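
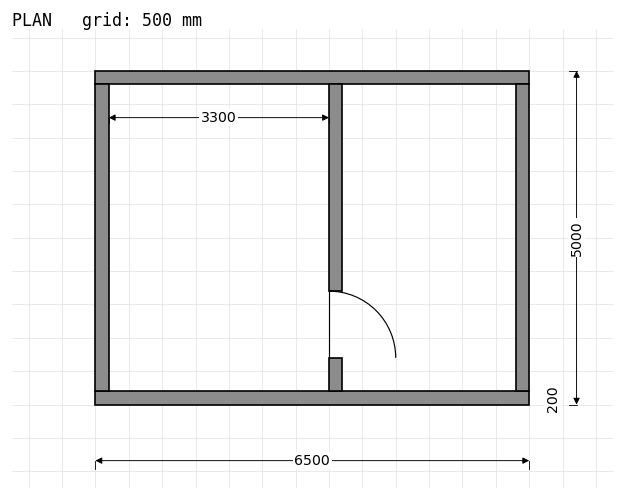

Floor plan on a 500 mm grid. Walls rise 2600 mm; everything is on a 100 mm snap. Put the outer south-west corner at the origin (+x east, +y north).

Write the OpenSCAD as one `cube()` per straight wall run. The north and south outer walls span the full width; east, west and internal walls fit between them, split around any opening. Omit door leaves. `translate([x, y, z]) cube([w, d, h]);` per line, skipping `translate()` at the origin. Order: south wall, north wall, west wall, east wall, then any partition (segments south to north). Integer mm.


cube([6500, 200, 2600]);
translate([0, 4800, 0]) cube([6500, 200, 2600]);
translate([0, 200, 0]) cube([200, 4600, 2600]);
translate([6300, 200, 0]) cube([200, 4600, 2600]);
translate([3500, 200, 0]) cube([200, 500, 2600]);
translate([3500, 1700, 0]) cube([200, 3100, 2600]);


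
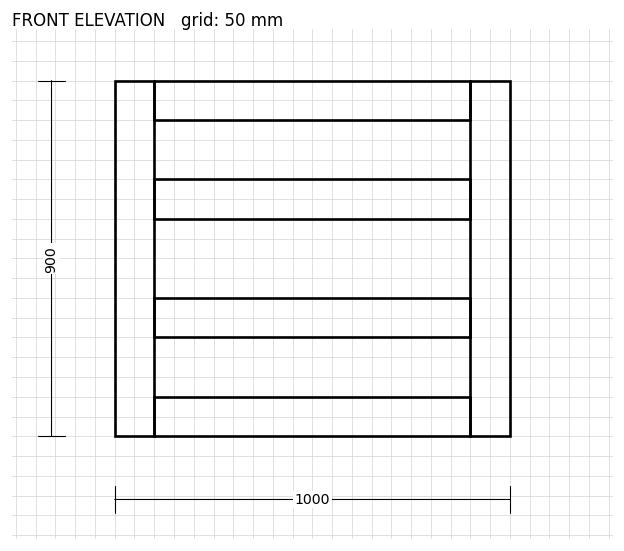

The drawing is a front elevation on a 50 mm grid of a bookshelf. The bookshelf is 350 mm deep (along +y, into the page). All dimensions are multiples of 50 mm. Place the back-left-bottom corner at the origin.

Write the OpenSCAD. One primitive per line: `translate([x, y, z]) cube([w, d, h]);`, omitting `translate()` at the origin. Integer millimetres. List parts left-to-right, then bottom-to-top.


cube([100, 350, 900]);
translate([100, 0, 0]) cube([800, 350, 100]);
translate([100, 0, 250]) cube([800, 350, 100]);
translate([100, 0, 550]) cube([800, 350, 100]);
translate([100, 0, 800]) cube([800, 350, 100]);
translate([900, 0, 0]) cube([100, 350, 900]);


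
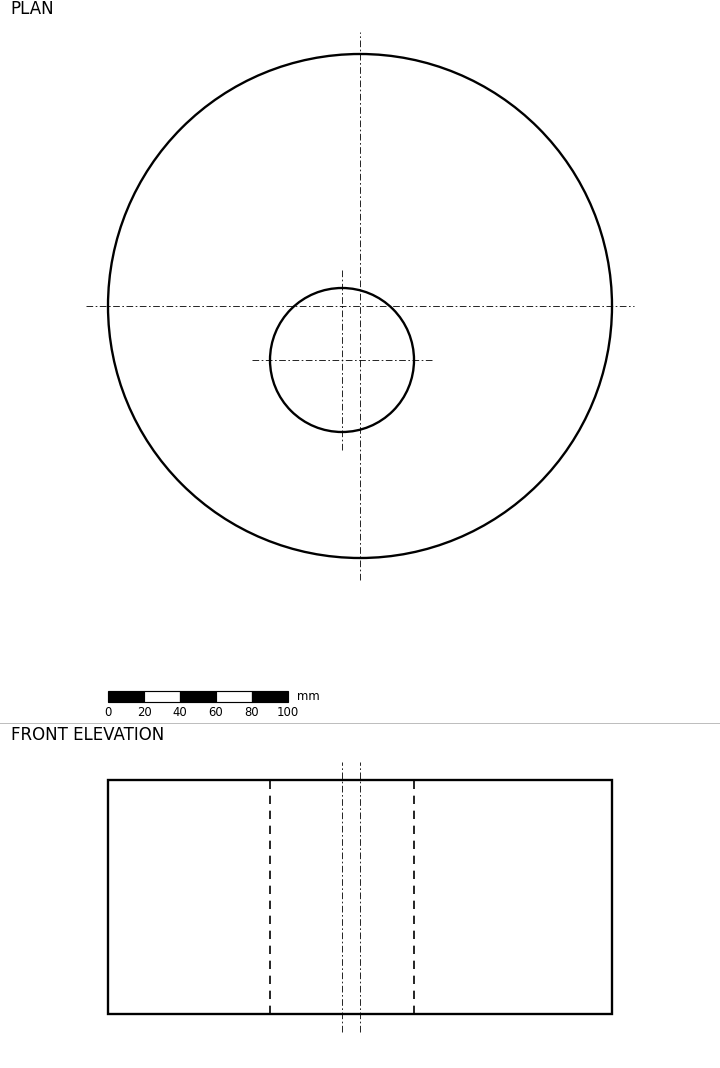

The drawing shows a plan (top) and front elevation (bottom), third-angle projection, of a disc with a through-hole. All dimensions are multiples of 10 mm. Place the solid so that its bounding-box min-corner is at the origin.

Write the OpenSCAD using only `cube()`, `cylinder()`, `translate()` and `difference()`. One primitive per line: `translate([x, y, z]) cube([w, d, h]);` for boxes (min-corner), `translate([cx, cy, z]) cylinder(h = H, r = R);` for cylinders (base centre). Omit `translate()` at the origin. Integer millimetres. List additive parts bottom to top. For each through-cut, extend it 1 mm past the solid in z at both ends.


difference() {
  translate([140, 140, 0]) cylinder(h = 130, r = 140);
  translate([130, 110, -1]) cylinder(h = 132, r = 40);
}


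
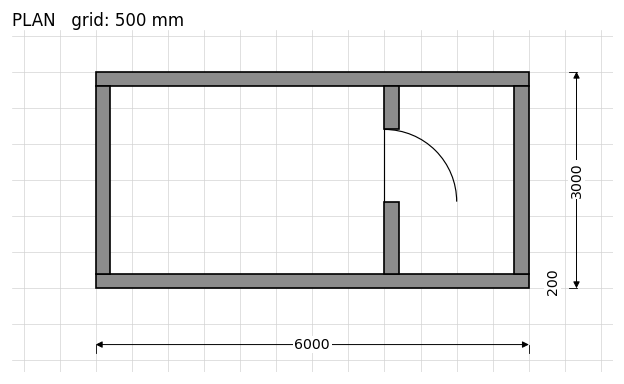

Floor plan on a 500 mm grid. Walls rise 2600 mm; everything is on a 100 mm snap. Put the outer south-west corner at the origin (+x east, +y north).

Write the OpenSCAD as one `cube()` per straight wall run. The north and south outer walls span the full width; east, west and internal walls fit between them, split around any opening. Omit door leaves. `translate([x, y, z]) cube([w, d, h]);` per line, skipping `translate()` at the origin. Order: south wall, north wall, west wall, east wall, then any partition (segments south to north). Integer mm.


cube([6000, 200, 2600]);
translate([0, 2800, 0]) cube([6000, 200, 2600]);
translate([0, 200, 0]) cube([200, 2600, 2600]);
translate([5800, 200, 0]) cube([200, 2600, 2600]);
translate([4000, 200, 0]) cube([200, 1000, 2600]);
translate([4000, 2200, 0]) cube([200, 600, 2600]);


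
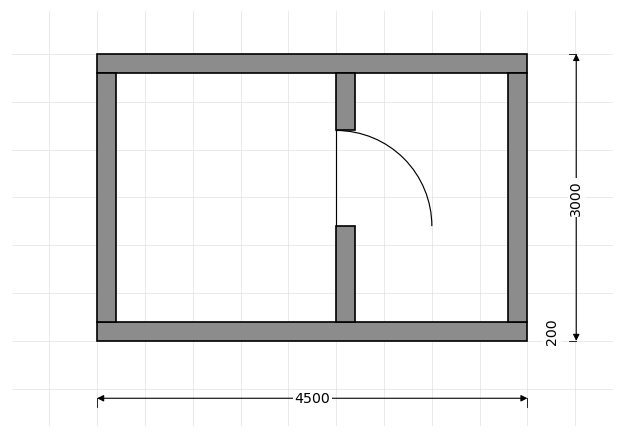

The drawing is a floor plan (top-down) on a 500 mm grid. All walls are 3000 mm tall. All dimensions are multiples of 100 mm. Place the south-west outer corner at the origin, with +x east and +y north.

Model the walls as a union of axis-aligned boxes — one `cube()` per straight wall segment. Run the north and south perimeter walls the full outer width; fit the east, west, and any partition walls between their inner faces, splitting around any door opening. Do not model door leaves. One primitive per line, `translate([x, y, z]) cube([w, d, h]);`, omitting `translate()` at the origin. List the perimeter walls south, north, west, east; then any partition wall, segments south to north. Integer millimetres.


cube([4500, 200, 3000]);
translate([0, 2800, 0]) cube([4500, 200, 3000]);
translate([0, 200, 0]) cube([200, 2600, 3000]);
translate([4300, 200, 0]) cube([200, 2600, 3000]);
translate([2500, 200, 0]) cube([200, 1000, 3000]);
translate([2500, 2200, 0]) cube([200, 600, 3000]);


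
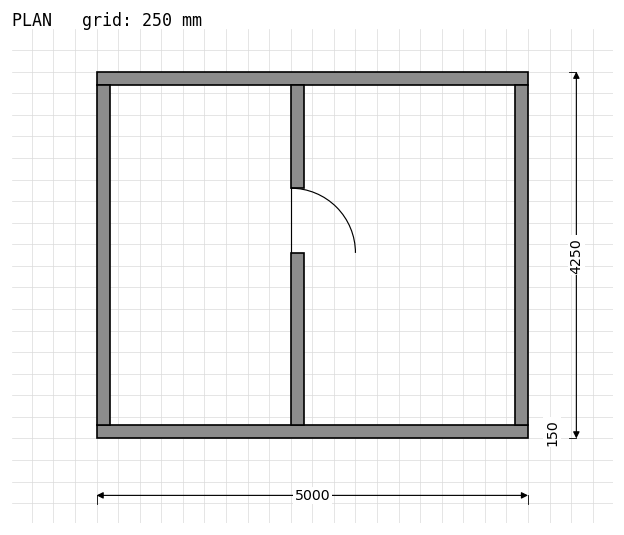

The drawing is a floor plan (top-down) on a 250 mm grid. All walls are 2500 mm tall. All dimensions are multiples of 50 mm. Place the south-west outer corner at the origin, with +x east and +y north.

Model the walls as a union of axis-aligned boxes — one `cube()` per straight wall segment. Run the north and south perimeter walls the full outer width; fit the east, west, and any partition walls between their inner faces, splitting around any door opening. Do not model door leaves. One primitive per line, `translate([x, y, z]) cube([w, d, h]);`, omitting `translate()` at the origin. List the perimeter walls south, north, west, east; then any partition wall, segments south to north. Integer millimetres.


cube([5000, 150, 2500]);
translate([0, 4100, 0]) cube([5000, 150, 2500]);
translate([0, 150, 0]) cube([150, 3950, 2500]);
translate([4850, 150, 0]) cube([150, 3950, 2500]);
translate([2250, 150, 0]) cube([150, 2000, 2500]);
translate([2250, 2900, 0]) cube([150, 1200, 2500]);


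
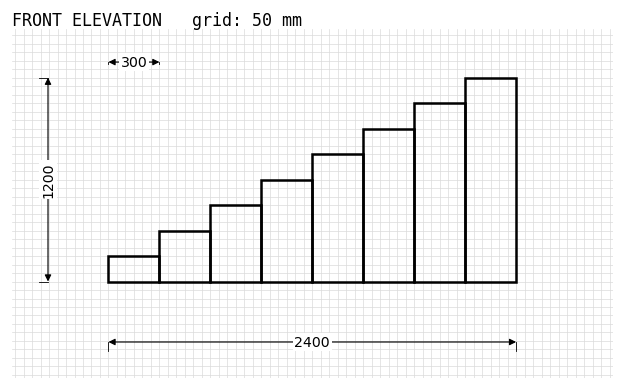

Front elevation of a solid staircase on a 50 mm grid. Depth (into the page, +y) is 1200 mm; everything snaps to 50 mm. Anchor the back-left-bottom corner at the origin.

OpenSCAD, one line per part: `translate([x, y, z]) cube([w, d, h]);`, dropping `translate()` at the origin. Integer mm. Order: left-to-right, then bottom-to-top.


cube([300, 1200, 150]);
translate([300, 0, 0]) cube([300, 1200, 300]);
translate([600, 0, 0]) cube([300, 1200, 450]);
translate([900, 0, 0]) cube([300, 1200, 600]);
translate([1200, 0, 0]) cube([300, 1200, 750]);
translate([1500, 0, 0]) cube([300, 1200, 900]);
translate([1800, 0, 0]) cube([300, 1200, 1050]);
translate([2100, 0, 0]) cube([300, 1200, 1200]);


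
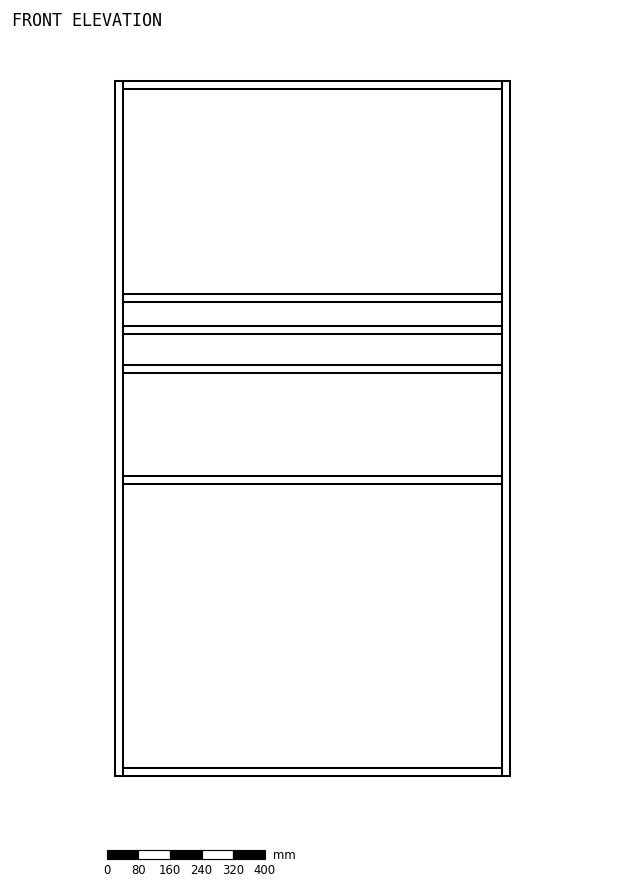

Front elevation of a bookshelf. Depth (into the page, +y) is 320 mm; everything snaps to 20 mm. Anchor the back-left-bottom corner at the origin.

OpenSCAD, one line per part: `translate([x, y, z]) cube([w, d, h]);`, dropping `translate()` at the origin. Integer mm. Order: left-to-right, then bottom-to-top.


cube([20, 320, 1760]);
translate([20, 0, 0]) cube([960, 320, 20]);
translate([20, 0, 740]) cube([960, 320, 20]);
translate([20, 0, 1020]) cube([960, 320, 20]);
translate([20, 0, 1120]) cube([960, 320, 20]);
translate([20, 0, 1200]) cube([960, 320, 20]);
translate([20, 0, 1740]) cube([960, 320, 20]);
translate([980, 0, 0]) cube([20, 320, 1760]);


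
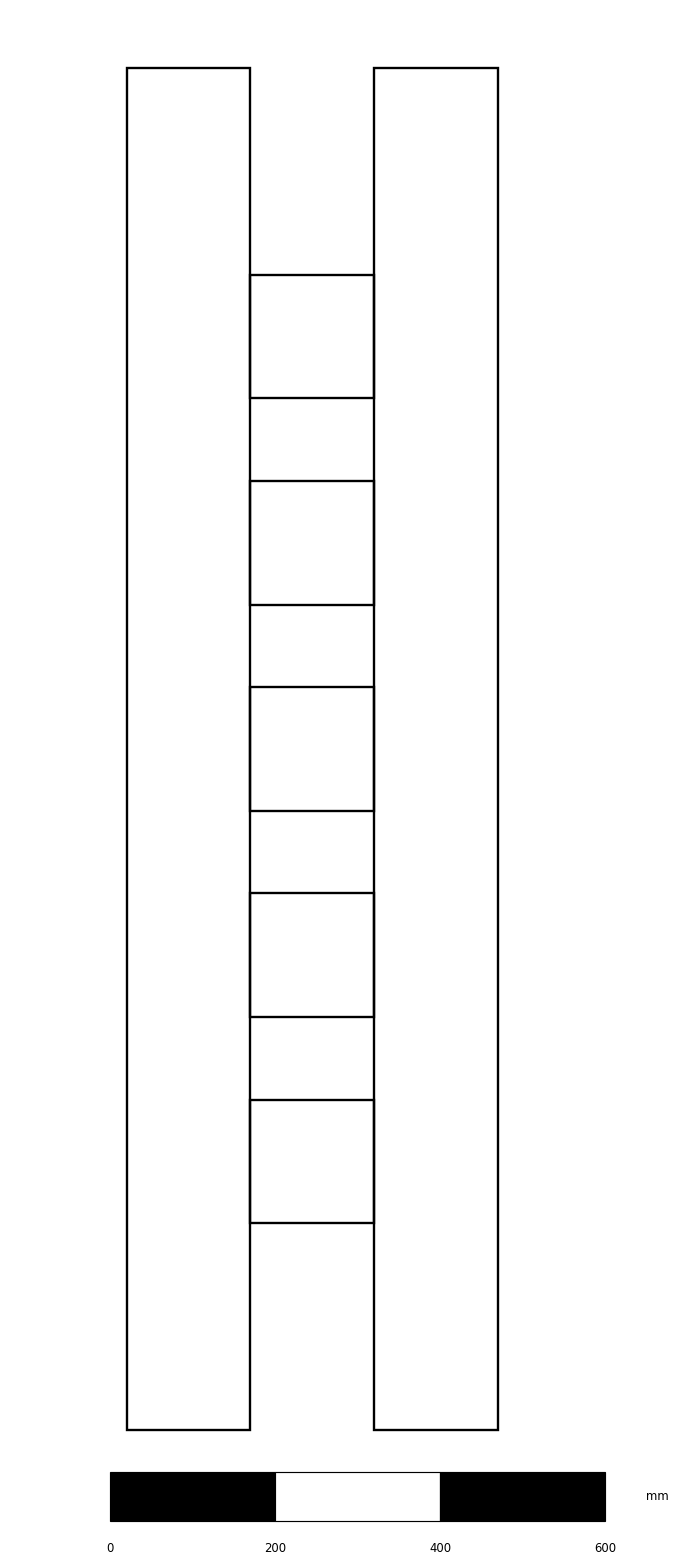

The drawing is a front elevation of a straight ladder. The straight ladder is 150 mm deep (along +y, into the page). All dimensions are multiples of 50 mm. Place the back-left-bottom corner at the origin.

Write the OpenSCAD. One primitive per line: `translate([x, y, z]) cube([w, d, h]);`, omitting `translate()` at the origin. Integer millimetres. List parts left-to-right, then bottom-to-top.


cube([150, 150, 1650]);
translate([150, 0, 250]) cube([150, 150, 150]);
translate([150, 0, 500]) cube([150, 150, 150]);
translate([150, 0, 750]) cube([150, 150, 150]);
translate([150, 0, 1000]) cube([150, 150, 150]);
translate([150, 0, 1250]) cube([150, 150, 150]);
translate([300, 0, 0]) cube([150, 150, 1650]);


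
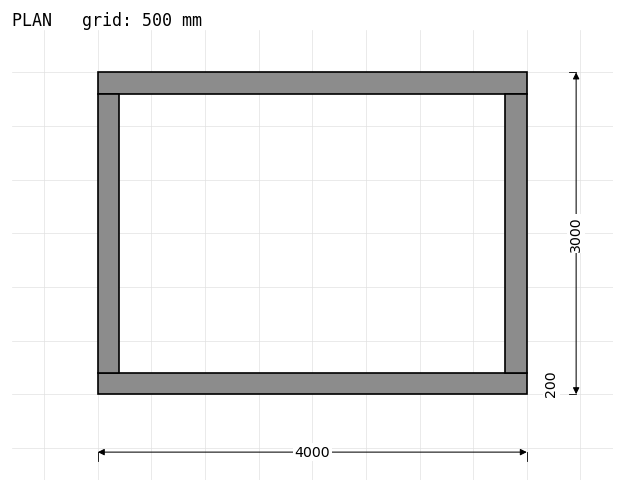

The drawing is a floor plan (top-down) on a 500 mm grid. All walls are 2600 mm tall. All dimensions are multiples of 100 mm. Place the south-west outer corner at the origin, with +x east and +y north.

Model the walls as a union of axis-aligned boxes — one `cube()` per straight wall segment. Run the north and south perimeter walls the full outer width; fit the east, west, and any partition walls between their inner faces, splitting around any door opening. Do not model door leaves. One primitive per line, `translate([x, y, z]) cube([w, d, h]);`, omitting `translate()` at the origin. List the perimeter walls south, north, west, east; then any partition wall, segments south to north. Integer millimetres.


cube([4000, 200, 2600]);
translate([0, 2800, 0]) cube([4000, 200, 2600]);
translate([0, 200, 0]) cube([200, 2600, 2600]);
translate([3800, 200, 0]) cube([200, 2600, 2600]);


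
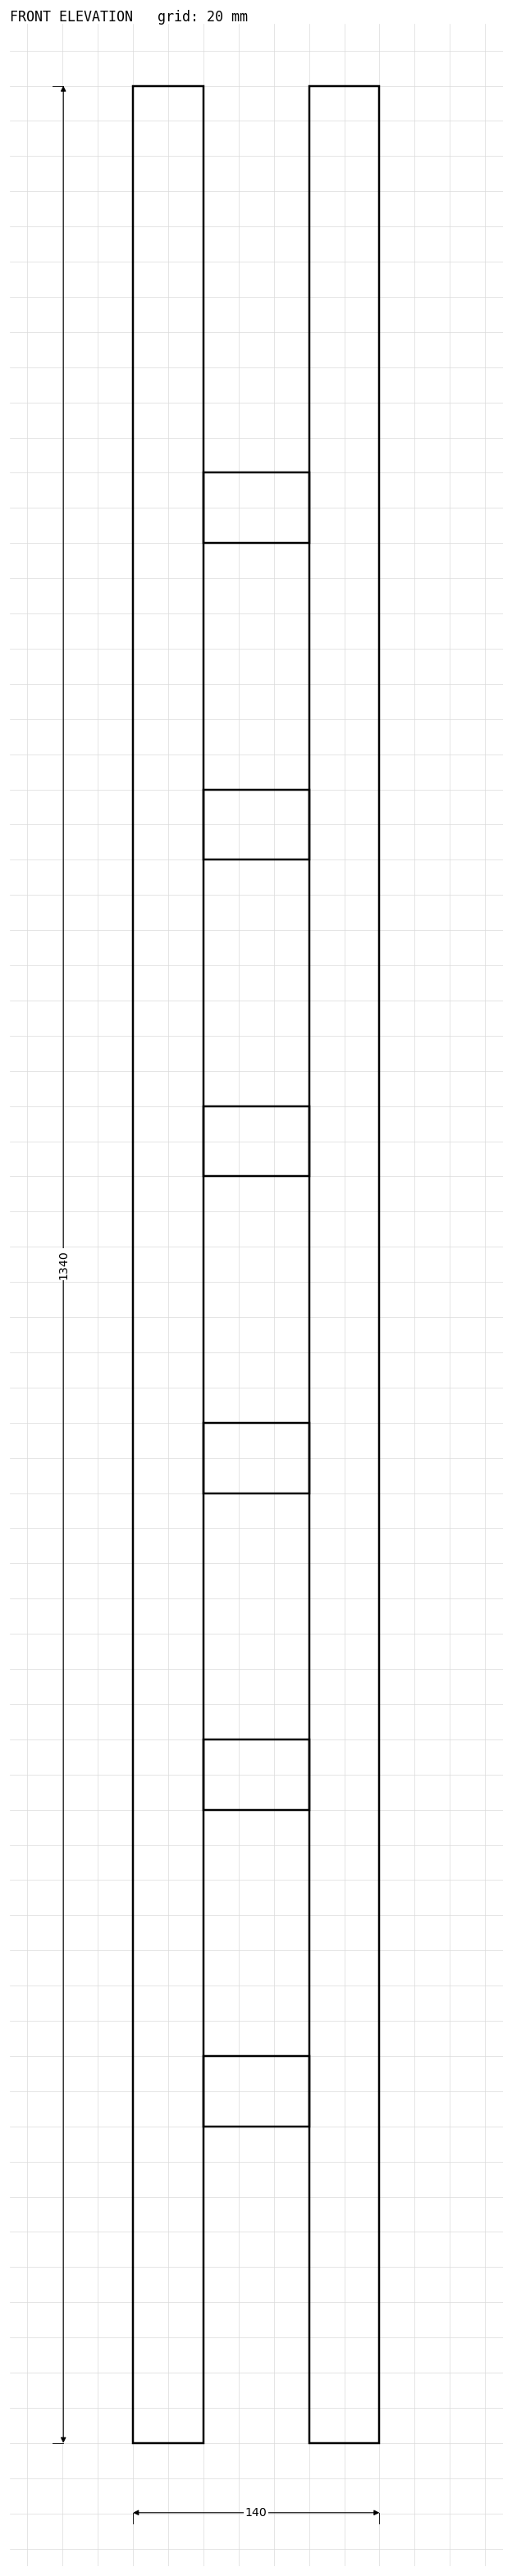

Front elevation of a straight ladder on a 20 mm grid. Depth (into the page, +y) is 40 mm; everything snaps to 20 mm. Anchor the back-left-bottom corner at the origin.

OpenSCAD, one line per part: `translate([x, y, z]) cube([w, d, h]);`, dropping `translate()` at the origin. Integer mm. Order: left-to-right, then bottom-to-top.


cube([40, 40, 1340]);
translate([40, 0, 180]) cube([60, 40, 40]);
translate([40, 0, 360]) cube([60, 40, 40]);
translate([40, 0, 540]) cube([60, 40, 40]);
translate([40, 0, 720]) cube([60, 40, 40]);
translate([40, 0, 900]) cube([60, 40, 40]);
translate([40, 0, 1080]) cube([60, 40, 40]);
translate([100, 0, 0]) cube([40, 40, 1340]);


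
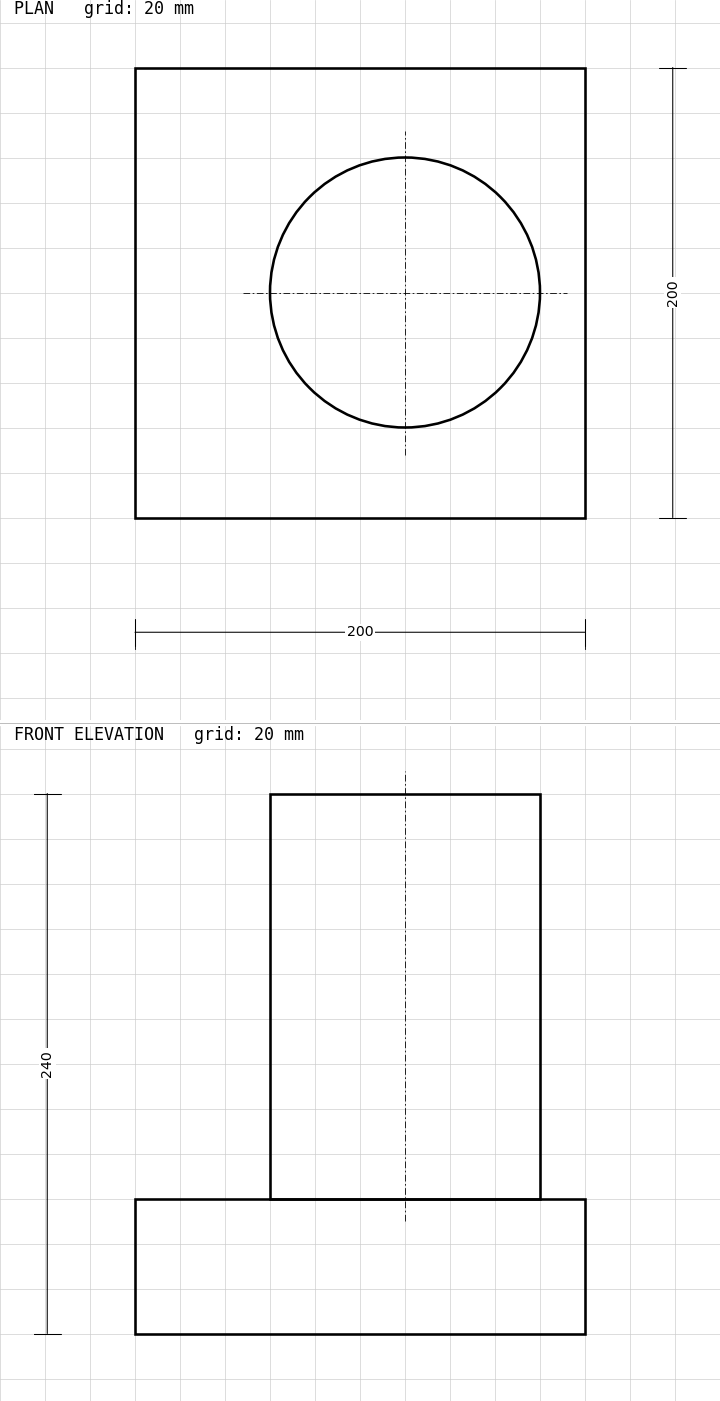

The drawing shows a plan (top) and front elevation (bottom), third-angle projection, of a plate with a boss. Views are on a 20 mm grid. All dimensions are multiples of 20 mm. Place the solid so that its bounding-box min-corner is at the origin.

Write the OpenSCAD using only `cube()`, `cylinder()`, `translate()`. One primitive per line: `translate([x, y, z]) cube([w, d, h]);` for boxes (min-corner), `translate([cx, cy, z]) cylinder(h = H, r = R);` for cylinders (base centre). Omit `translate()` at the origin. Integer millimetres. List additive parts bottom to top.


cube([200, 200, 60]);
translate([120, 100, 60]) cylinder(h = 180, r = 60);


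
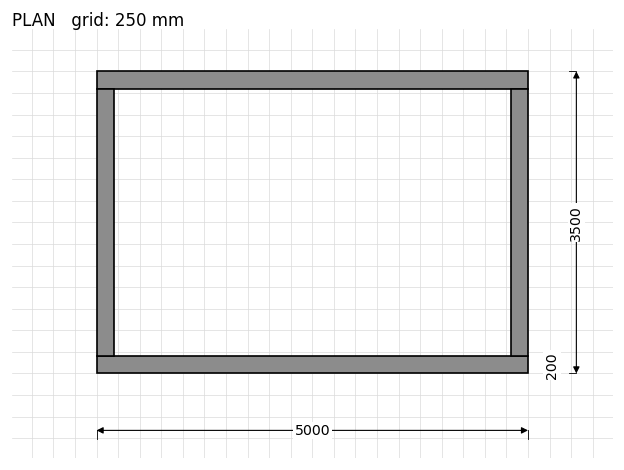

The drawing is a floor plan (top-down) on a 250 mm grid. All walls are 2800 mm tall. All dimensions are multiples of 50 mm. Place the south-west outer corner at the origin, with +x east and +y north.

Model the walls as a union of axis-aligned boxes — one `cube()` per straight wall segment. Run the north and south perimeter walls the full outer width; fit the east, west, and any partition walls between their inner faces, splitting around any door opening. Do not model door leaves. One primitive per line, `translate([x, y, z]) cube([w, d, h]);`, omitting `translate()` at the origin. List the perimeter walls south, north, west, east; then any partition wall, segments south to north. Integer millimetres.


cube([5000, 200, 2800]);
translate([0, 3300, 0]) cube([5000, 200, 2800]);
translate([0, 200, 0]) cube([200, 3100, 2800]);
translate([4800, 200, 0]) cube([200, 3100, 2800]);


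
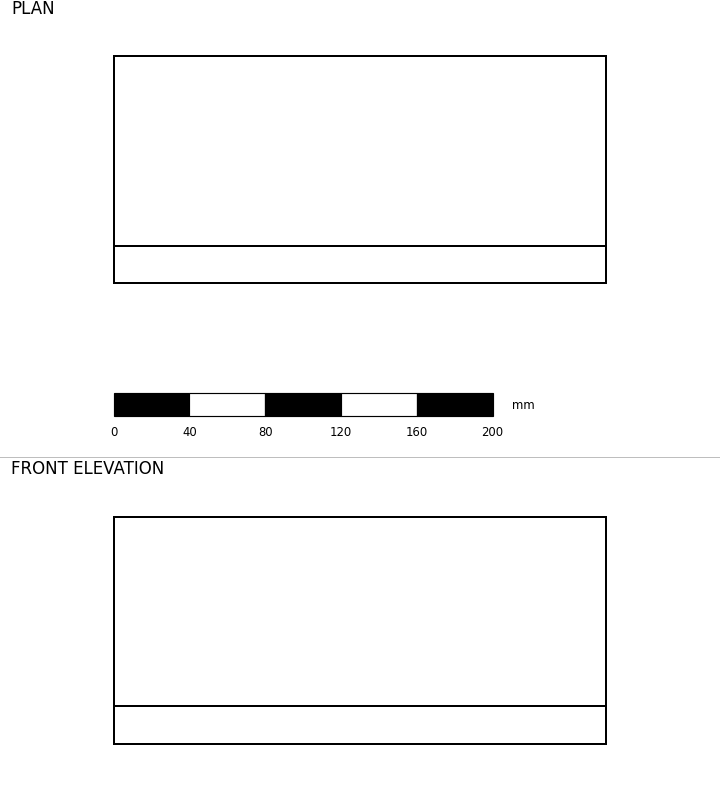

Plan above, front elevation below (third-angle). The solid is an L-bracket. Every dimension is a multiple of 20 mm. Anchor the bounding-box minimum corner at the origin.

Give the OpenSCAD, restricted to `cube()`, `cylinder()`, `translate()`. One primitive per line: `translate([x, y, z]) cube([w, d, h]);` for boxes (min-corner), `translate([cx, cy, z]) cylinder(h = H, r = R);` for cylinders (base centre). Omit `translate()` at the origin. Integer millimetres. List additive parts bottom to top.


cube([260, 120, 20]);
translate([0, 0, 20]) cube([260, 20, 100]);


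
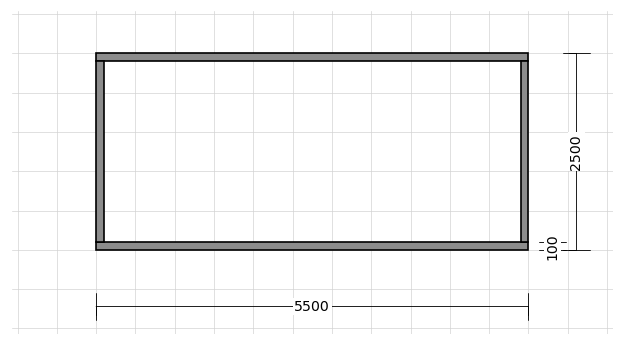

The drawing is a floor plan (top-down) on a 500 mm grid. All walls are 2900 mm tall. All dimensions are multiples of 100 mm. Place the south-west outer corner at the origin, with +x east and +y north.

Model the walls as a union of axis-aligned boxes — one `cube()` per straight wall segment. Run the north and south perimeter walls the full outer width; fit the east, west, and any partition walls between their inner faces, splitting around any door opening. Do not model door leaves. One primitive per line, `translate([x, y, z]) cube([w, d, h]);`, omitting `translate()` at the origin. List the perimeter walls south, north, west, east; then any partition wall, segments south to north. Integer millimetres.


cube([5500, 100, 2900]);
translate([0, 2400, 0]) cube([5500, 100, 2900]);
translate([0, 100, 0]) cube([100, 2300, 2900]);
translate([5400, 100, 0]) cube([100, 2300, 2900]);


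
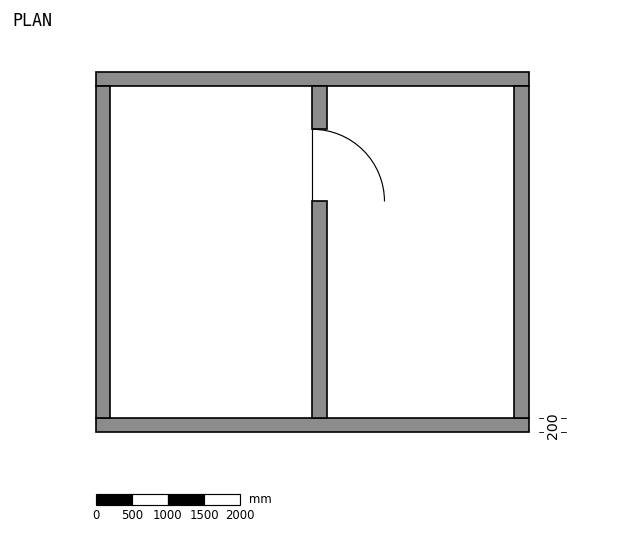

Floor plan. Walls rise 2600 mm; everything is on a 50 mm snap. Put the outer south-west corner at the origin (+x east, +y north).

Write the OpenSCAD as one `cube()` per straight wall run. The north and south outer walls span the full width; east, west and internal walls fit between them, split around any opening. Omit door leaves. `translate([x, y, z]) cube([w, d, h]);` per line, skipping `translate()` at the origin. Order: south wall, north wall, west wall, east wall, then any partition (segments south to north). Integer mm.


cube([6000, 200, 2600]);
translate([0, 4800, 0]) cube([6000, 200, 2600]);
translate([0, 200, 0]) cube([200, 4600, 2600]);
translate([5800, 200, 0]) cube([200, 4600, 2600]);
translate([3000, 200, 0]) cube([200, 3000, 2600]);
translate([3000, 4200, 0]) cube([200, 600, 2600]);


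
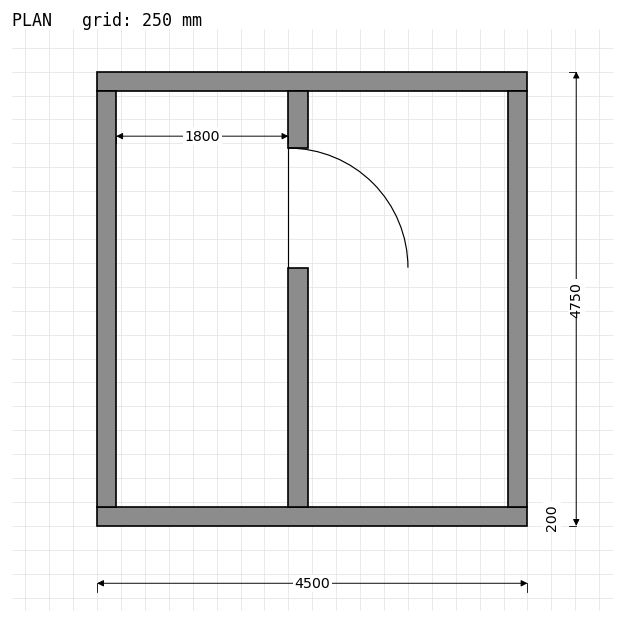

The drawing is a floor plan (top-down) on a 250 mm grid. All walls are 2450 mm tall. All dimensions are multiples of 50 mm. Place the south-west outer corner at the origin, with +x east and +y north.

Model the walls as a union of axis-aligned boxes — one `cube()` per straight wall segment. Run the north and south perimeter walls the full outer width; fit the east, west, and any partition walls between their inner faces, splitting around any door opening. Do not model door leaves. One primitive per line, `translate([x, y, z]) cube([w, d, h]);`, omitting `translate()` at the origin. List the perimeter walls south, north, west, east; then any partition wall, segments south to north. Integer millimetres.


cube([4500, 200, 2450]);
translate([0, 4550, 0]) cube([4500, 200, 2450]);
translate([0, 200, 0]) cube([200, 4350, 2450]);
translate([4300, 200, 0]) cube([200, 4350, 2450]);
translate([2000, 200, 0]) cube([200, 2500, 2450]);
translate([2000, 3950, 0]) cube([200, 600, 2450]);


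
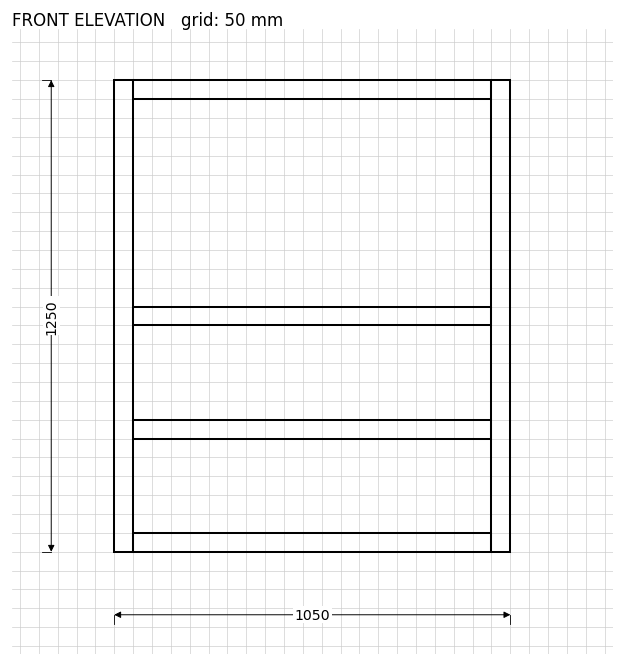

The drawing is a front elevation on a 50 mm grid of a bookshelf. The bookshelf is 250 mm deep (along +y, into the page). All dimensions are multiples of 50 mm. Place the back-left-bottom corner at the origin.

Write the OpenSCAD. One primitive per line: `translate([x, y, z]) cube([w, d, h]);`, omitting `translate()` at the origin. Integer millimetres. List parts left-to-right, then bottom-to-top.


cube([50, 250, 1250]);
translate([50, 0, 0]) cube([950, 250, 50]);
translate([50, 0, 300]) cube([950, 250, 50]);
translate([50, 0, 600]) cube([950, 250, 50]);
translate([50, 0, 1200]) cube([950, 250, 50]);
translate([1000, 0, 0]) cube([50, 250, 1250]);


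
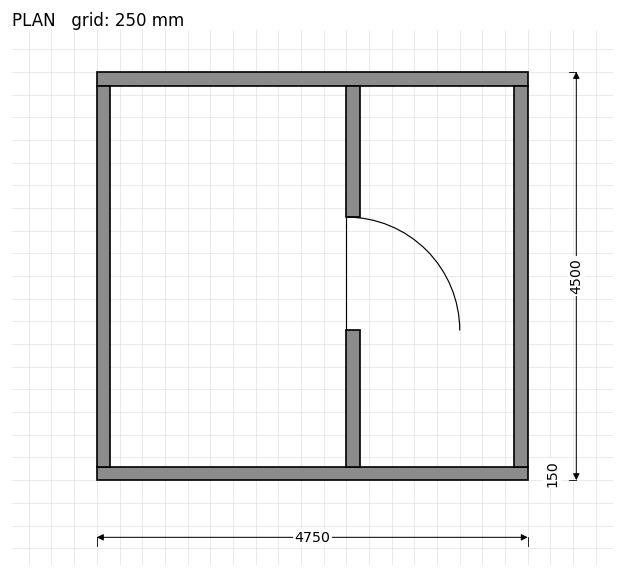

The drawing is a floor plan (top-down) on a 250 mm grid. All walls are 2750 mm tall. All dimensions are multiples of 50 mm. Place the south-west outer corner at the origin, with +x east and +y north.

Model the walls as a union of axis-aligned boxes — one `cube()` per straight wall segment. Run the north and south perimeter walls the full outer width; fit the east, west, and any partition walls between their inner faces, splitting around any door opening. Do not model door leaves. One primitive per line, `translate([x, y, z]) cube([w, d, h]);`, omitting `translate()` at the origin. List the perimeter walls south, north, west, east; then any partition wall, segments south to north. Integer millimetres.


cube([4750, 150, 2750]);
translate([0, 4350, 0]) cube([4750, 150, 2750]);
translate([0, 150, 0]) cube([150, 4200, 2750]);
translate([4600, 150, 0]) cube([150, 4200, 2750]);
translate([2750, 150, 0]) cube([150, 1500, 2750]);
translate([2750, 2900, 0]) cube([150, 1450, 2750]);


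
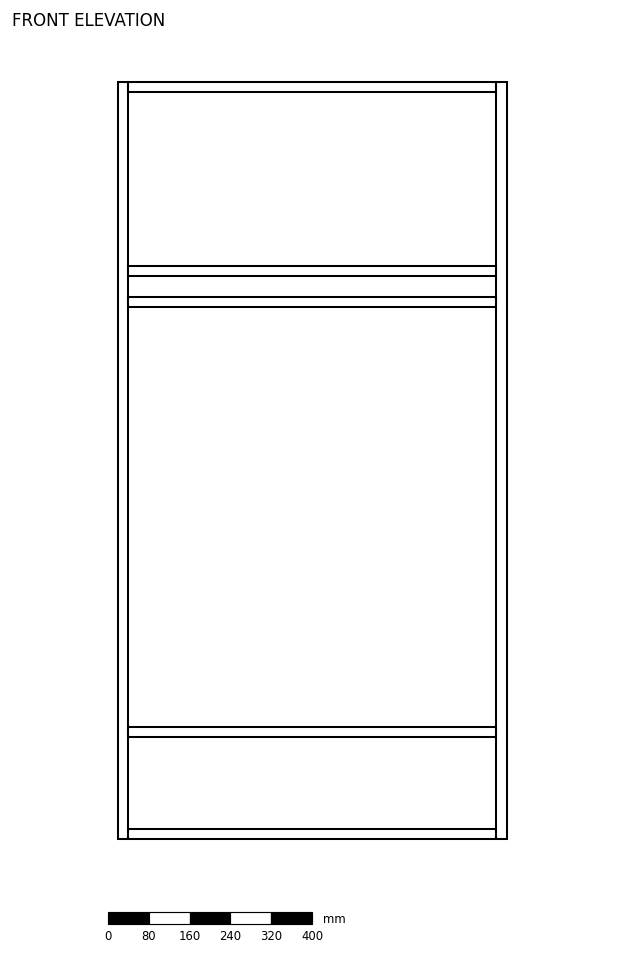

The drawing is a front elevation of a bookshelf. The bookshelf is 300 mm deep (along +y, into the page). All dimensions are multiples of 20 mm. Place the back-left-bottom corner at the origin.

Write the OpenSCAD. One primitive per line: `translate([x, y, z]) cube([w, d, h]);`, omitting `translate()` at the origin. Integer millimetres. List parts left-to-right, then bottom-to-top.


cube([20, 300, 1480]);
translate([20, 0, 0]) cube([720, 300, 20]);
translate([20, 0, 200]) cube([720, 300, 20]);
translate([20, 0, 1040]) cube([720, 300, 20]);
translate([20, 0, 1100]) cube([720, 300, 20]);
translate([20, 0, 1460]) cube([720, 300, 20]);
translate([740, 0, 0]) cube([20, 300, 1480]);


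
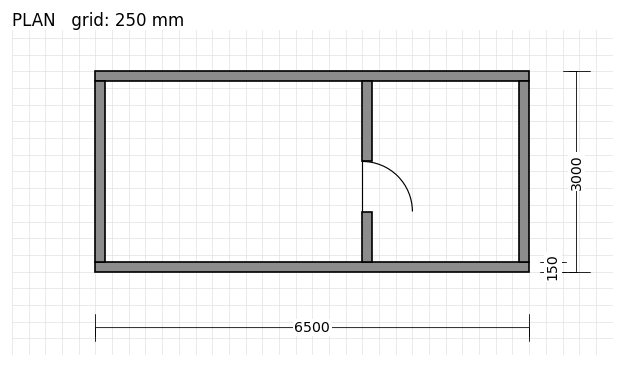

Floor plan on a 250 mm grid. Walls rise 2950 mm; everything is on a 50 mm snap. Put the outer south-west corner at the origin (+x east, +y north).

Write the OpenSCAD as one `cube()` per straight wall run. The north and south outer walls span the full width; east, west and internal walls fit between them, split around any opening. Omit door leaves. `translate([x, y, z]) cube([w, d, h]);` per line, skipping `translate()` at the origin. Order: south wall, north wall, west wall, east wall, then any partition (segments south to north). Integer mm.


cube([6500, 150, 2950]);
translate([0, 2850, 0]) cube([6500, 150, 2950]);
translate([0, 150, 0]) cube([150, 2700, 2950]);
translate([6350, 150, 0]) cube([150, 2700, 2950]);
translate([4000, 150, 0]) cube([150, 750, 2950]);
translate([4000, 1650, 0]) cube([150, 1200, 2950]);


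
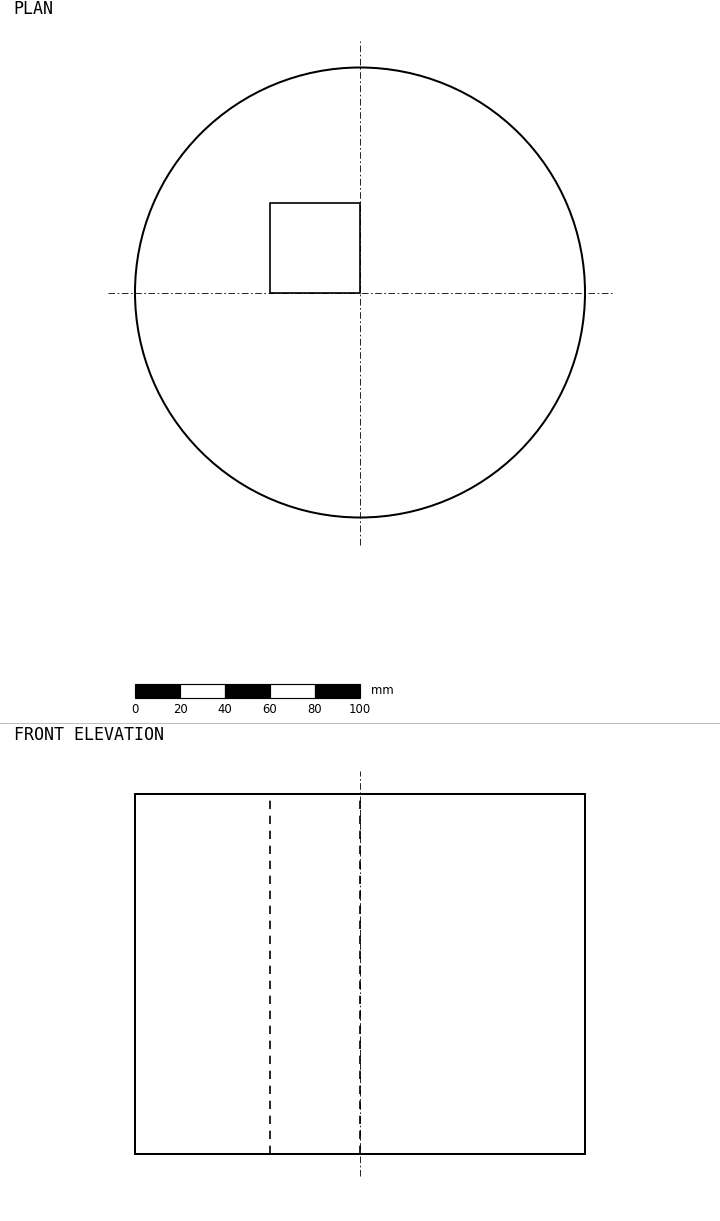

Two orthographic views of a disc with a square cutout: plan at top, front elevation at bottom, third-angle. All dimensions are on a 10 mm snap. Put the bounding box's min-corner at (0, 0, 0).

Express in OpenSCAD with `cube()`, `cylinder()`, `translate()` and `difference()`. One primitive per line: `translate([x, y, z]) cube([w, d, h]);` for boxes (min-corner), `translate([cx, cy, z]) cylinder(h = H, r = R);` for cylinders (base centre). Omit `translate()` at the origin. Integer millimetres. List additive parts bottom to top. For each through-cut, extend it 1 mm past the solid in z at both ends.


difference() {
  translate([100, 100, 0]) cylinder(h = 160, r = 100);
  translate([60, 100, -1]) cube([40, 40, 162]);
}


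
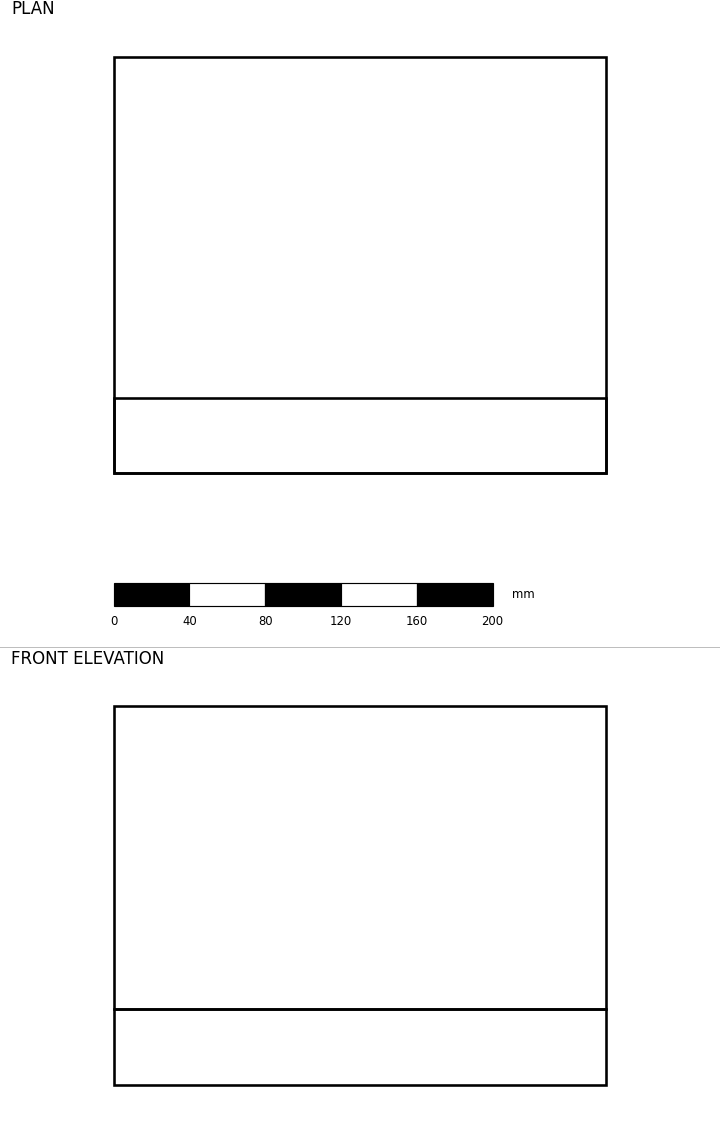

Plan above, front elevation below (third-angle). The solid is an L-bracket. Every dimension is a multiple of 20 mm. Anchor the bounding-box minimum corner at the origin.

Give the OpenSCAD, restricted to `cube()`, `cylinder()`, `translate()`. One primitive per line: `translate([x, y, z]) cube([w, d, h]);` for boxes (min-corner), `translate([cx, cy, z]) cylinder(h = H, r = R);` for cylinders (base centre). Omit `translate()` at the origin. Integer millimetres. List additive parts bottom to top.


cube([260, 220, 40]);
translate([0, 0, 40]) cube([260, 40, 160]);


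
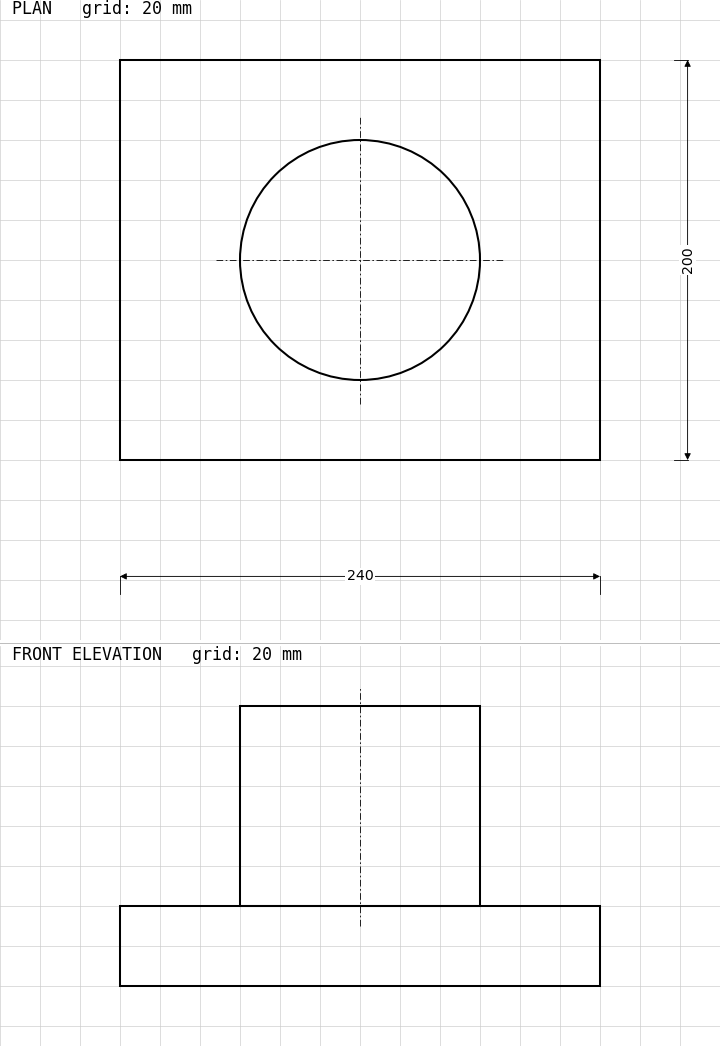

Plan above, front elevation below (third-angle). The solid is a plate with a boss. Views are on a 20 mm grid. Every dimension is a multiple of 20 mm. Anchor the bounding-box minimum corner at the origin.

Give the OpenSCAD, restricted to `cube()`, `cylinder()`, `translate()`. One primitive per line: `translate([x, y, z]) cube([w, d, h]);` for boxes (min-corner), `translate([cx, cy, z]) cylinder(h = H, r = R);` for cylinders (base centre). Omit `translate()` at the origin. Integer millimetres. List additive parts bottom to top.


cube([240, 200, 40]);
translate([120, 100, 40]) cylinder(h = 100, r = 60);


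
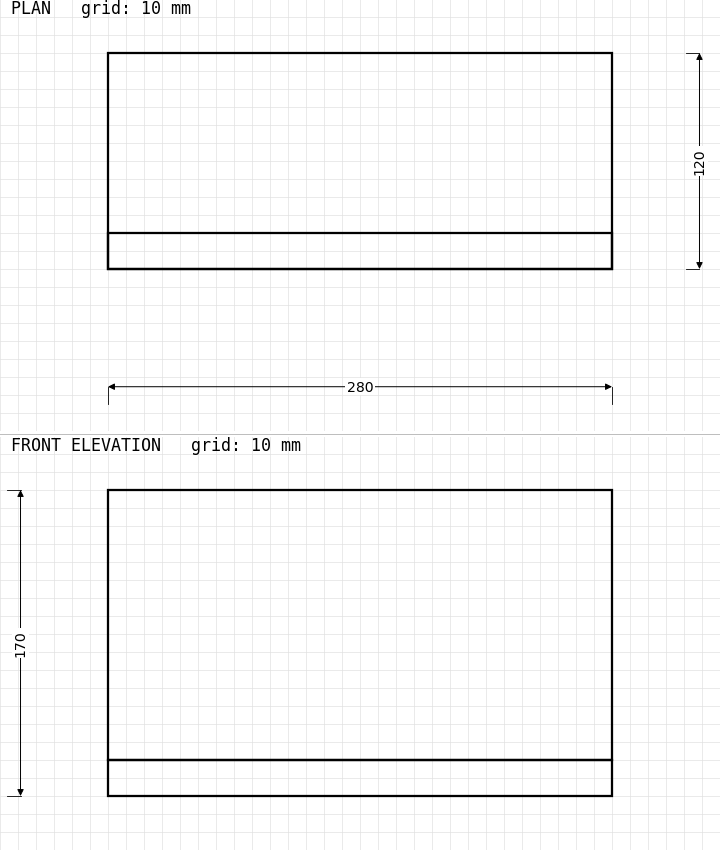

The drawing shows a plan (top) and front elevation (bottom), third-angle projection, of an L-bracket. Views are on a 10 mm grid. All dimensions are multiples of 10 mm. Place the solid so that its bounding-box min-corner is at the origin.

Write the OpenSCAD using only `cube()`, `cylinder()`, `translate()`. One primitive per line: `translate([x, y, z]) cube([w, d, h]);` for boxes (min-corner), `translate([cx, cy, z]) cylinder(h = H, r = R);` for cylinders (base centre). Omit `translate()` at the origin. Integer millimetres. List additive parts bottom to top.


cube([280, 120, 20]);
translate([0, 0, 20]) cube([280, 20, 150]);


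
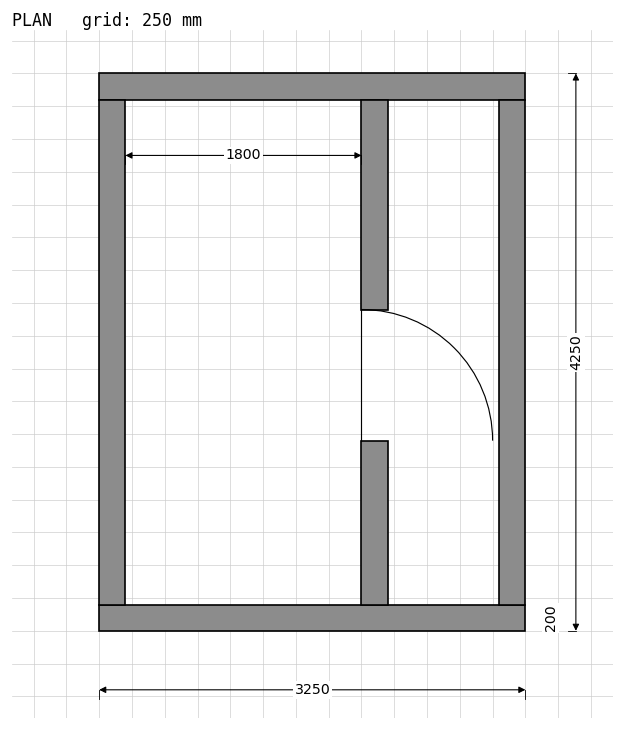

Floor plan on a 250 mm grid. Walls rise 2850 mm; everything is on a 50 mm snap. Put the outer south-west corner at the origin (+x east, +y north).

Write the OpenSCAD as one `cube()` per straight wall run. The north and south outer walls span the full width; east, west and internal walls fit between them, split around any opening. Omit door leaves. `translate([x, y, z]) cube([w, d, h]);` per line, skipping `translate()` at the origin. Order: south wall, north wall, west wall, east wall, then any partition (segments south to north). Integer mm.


cube([3250, 200, 2850]);
translate([0, 4050, 0]) cube([3250, 200, 2850]);
translate([0, 200, 0]) cube([200, 3850, 2850]);
translate([3050, 200, 0]) cube([200, 3850, 2850]);
translate([2000, 200, 0]) cube([200, 1250, 2850]);
translate([2000, 2450, 0]) cube([200, 1600, 2850]);


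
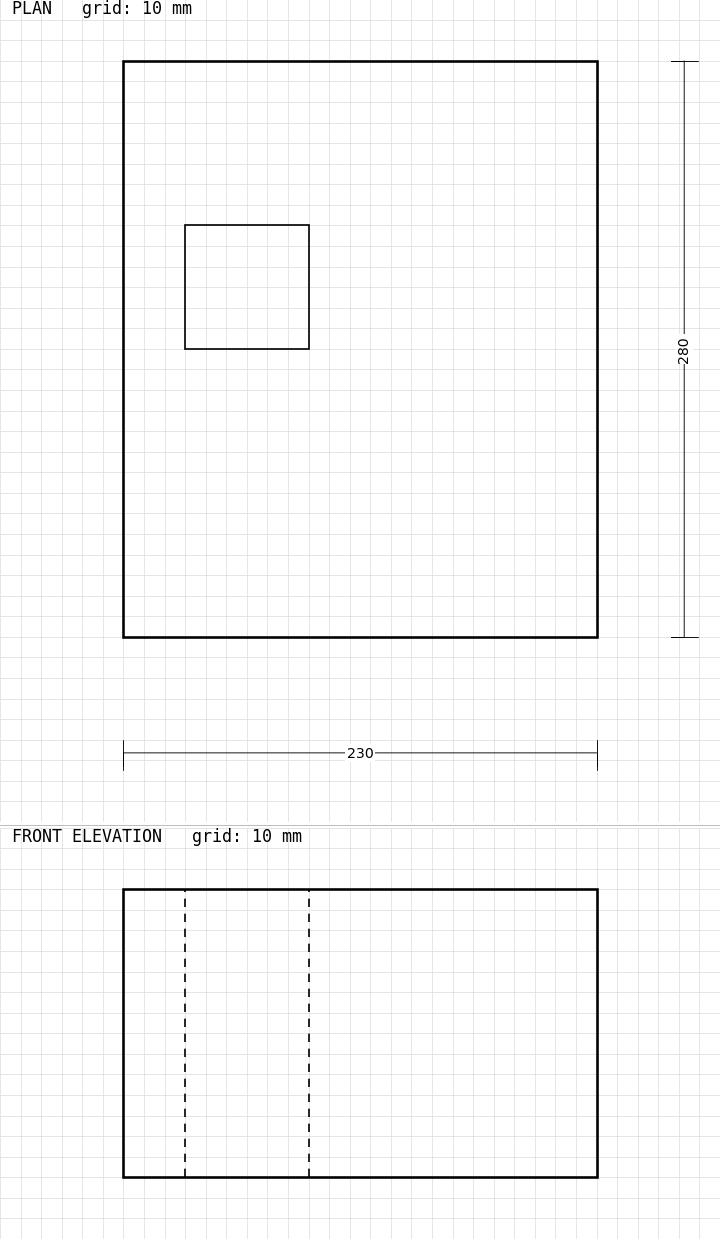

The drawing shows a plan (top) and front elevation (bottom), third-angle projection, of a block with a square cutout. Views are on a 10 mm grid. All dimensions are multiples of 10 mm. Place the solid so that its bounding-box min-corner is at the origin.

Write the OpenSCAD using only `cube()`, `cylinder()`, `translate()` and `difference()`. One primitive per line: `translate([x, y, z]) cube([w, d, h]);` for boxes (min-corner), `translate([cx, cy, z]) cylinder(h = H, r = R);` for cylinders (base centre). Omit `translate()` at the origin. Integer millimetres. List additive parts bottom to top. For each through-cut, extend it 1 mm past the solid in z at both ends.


difference() {
  cube([230, 280, 140]);
  translate([30, 140, -1]) cube([60, 60, 142]);
}


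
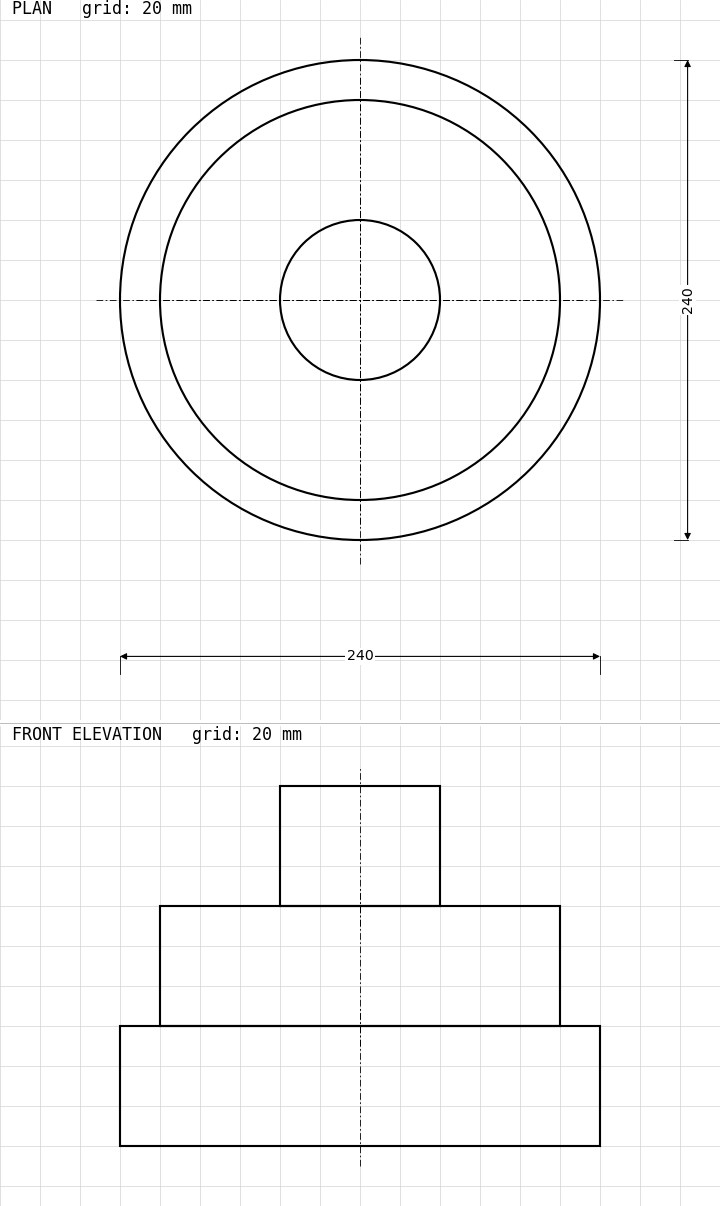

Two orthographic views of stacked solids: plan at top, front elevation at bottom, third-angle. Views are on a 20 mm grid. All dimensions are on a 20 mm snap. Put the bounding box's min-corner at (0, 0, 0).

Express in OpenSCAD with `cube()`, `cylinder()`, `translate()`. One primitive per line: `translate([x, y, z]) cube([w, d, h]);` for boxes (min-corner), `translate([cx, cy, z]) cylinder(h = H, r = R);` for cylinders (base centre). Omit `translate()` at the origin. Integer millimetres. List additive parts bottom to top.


translate([120, 120, 0]) cylinder(h = 60, r = 120);
translate([120, 120, 60]) cylinder(h = 60, r = 100);
translate([120, 120, 120]) cylinder(h = 60, r = 40);


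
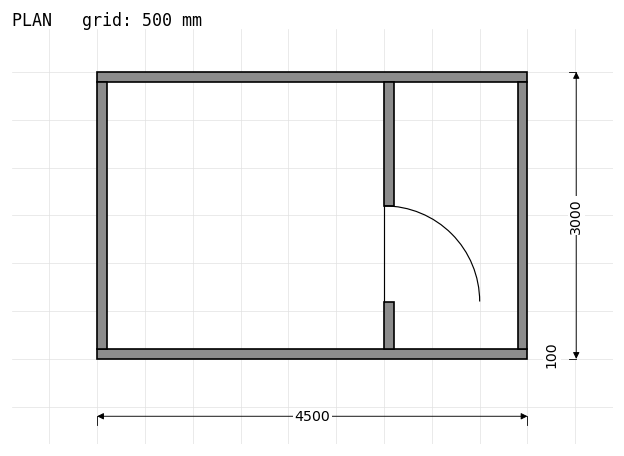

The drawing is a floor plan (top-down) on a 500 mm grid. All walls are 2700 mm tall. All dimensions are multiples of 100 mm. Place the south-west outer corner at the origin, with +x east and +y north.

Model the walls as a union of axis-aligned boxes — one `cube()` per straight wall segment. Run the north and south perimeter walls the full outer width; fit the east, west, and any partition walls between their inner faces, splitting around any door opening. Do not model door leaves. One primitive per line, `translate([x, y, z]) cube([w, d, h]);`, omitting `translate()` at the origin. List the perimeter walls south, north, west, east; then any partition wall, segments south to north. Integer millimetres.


cube([4500, 100, 2700]);
translate([0, 2900, 0]) cube([4500, 100, 2700]);
translate([0, 100, 0]) cube([100, 2800, 2700]);
translate([4400, 100, 0]) cube([100, 2800, 2700]);
translate([3000, 100, 0]) cube([100, 500, 2700]);
translate([3000, 1600, 0]) cube([100, 1300, 2700]);


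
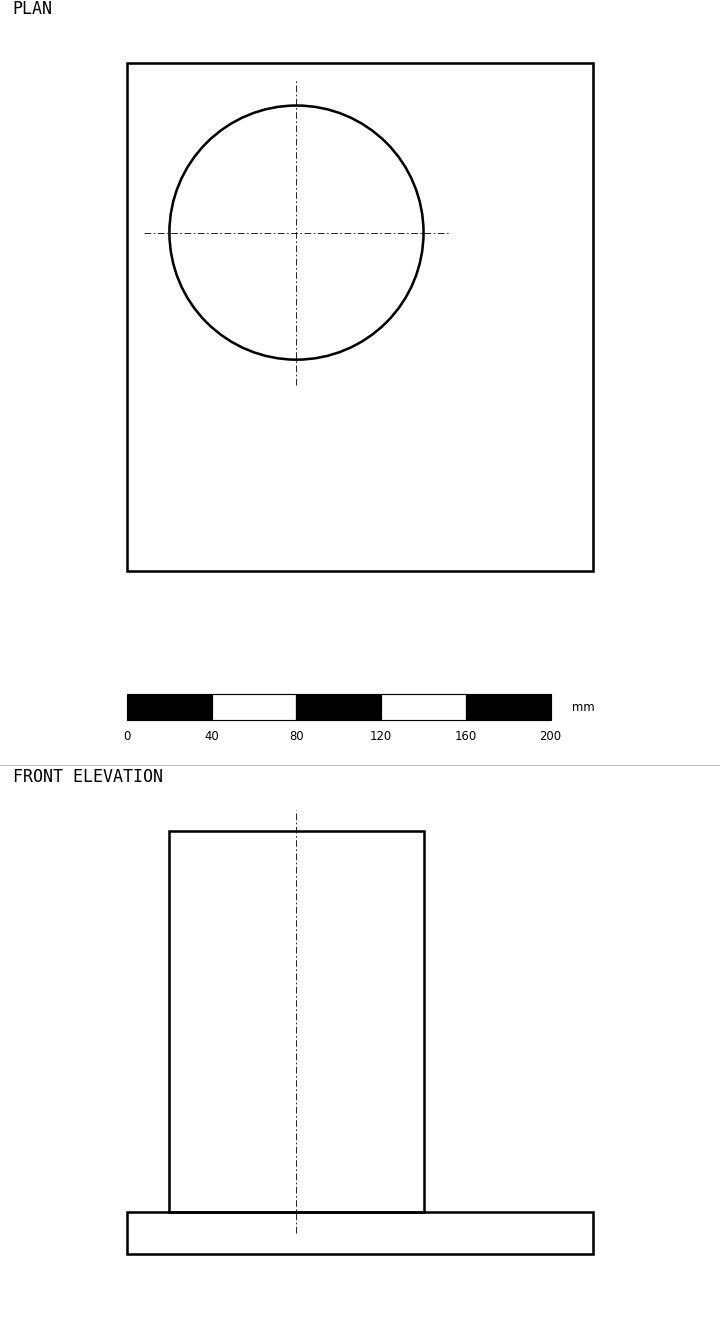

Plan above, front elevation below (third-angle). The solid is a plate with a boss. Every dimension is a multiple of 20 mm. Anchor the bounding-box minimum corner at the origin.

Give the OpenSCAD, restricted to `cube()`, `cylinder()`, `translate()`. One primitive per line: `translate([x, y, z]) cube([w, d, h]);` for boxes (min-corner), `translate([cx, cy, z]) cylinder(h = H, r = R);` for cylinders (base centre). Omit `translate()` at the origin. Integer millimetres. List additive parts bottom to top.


cube([220, 240, 20]);
translate([80, 160, 20]) cylinder(h = 180, r = 60);


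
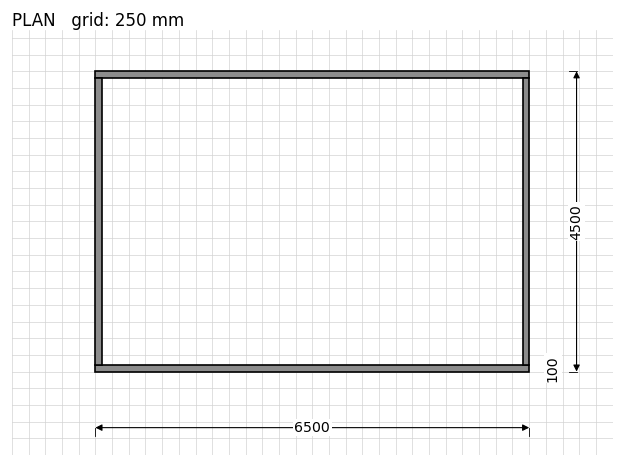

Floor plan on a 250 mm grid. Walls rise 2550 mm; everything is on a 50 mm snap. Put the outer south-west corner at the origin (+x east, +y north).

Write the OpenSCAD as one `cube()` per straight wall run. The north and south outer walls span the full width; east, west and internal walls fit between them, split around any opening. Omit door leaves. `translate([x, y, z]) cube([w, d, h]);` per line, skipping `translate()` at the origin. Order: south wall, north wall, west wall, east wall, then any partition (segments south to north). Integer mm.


cube([6500, 100, 2550]);
translate([0, 4400, 0]) cube([6500, 100, 2550]);
translate([0, 100, 0]) cube([100, 4300, 2550]);
translate([6400, 100, 0]) cube([100, 4300, 2550]);


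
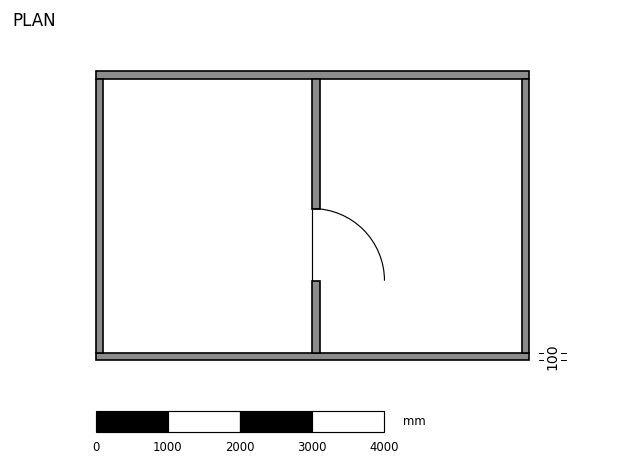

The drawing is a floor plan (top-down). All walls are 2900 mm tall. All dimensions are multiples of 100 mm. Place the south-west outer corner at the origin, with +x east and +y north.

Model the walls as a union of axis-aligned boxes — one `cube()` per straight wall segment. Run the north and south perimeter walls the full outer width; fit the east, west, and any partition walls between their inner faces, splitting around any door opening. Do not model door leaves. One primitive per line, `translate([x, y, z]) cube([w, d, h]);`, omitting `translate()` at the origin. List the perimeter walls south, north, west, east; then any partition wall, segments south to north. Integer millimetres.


cube([6000, 100, 2900]);
translate([0, 3900, 0]) cube([6000, 100, 2900]);
translate([0, 100, 0]) cube([100, 3800, 2900]);
translate([5900, 100, 0]) cube([100, 3800, 2900]);
translate([3000, 100, 0]) cube([100, 1000, 2900]);
translate([3000, 2100, 0]) cube([100, 1800, 2900]);


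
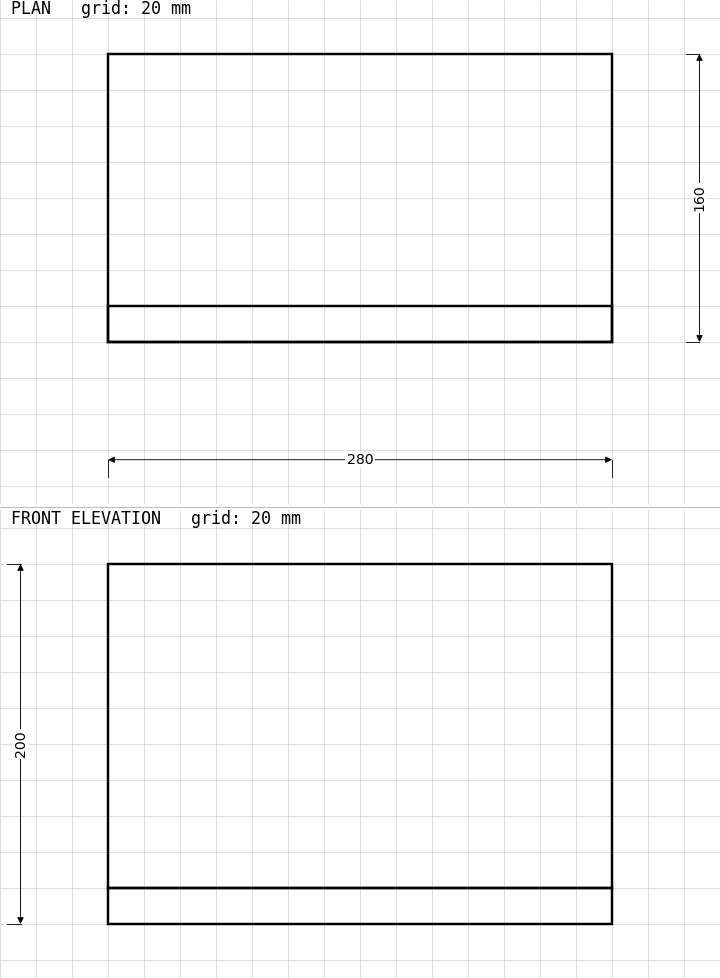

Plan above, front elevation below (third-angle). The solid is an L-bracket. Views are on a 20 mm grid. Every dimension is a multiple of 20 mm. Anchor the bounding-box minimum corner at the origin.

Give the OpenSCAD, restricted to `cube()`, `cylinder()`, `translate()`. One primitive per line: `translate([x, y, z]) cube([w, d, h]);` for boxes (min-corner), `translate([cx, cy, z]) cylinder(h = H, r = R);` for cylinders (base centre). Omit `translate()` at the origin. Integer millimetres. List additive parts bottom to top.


cube([280, 160, 20]);
translate([0, 0, 20]) cube([280, 20, 180]);


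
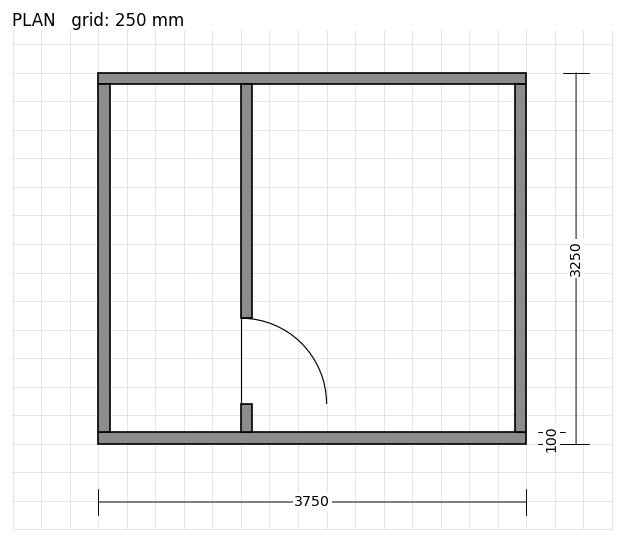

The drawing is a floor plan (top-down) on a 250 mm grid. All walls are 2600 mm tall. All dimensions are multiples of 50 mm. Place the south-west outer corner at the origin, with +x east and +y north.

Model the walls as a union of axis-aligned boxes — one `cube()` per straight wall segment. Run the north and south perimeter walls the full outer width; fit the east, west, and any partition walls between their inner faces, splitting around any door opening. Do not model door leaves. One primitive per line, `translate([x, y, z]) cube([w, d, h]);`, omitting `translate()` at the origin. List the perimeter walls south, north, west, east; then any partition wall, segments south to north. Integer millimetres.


cube([3750, 100, 2600]);
translate([0, 3150, 0]) cube([3750, 100, 2600]);
translate([0, 100, 0]) cube([100, 3050, 2600]);
translate([3650, 100, 0]) cube([100, 3050, 2600]);
translate([1250, 100, 0]) cube([100, 250, 2600]);
translate([1250, 1100, 0]) cube([100, 2050, 2600]);


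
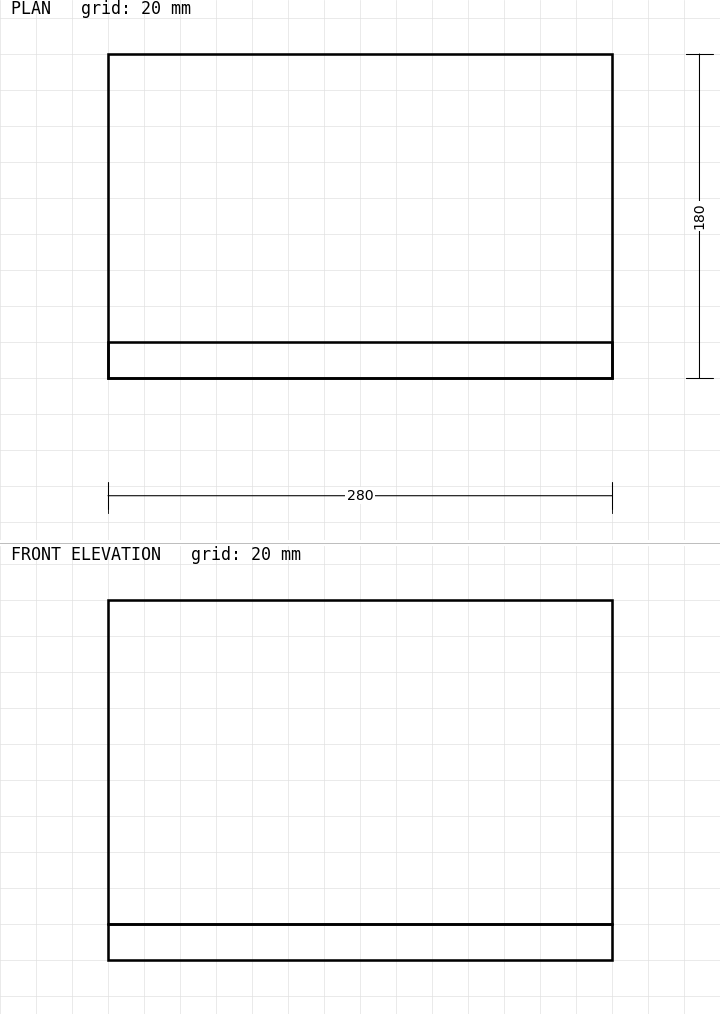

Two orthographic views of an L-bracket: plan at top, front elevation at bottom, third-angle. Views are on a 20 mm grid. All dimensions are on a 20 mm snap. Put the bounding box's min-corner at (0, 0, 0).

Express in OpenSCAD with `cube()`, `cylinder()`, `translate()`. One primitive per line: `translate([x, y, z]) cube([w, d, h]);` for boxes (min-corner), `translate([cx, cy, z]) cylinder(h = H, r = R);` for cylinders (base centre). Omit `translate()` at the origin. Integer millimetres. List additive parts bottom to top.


cube([280, 180, 20]);
translate([0, 0, 20]) cube([280, 20, 180]);


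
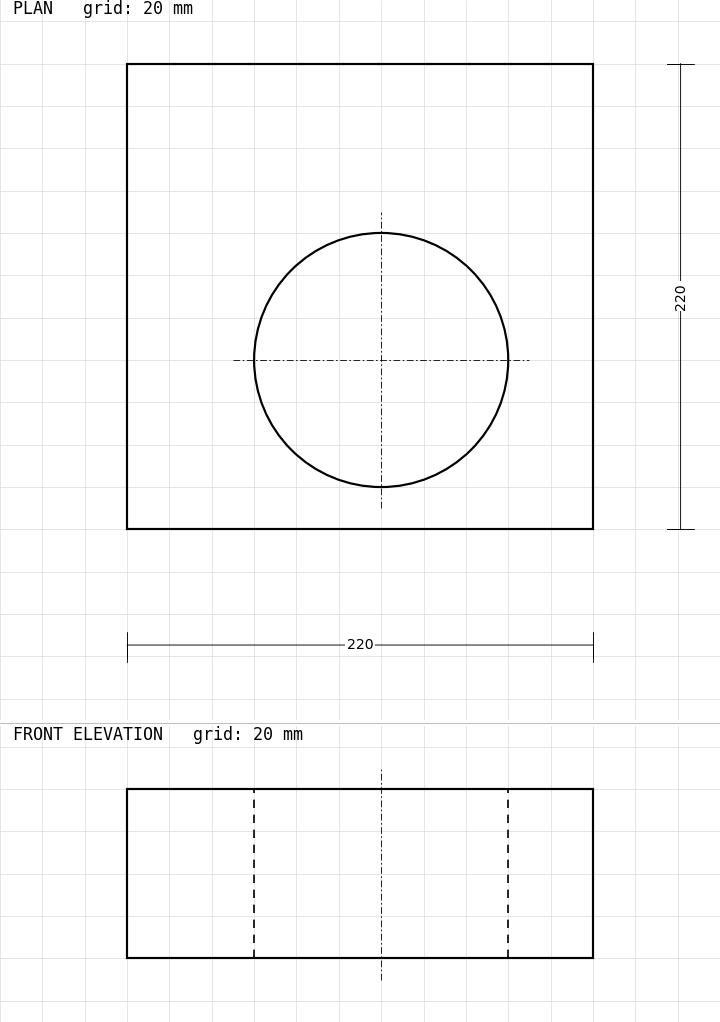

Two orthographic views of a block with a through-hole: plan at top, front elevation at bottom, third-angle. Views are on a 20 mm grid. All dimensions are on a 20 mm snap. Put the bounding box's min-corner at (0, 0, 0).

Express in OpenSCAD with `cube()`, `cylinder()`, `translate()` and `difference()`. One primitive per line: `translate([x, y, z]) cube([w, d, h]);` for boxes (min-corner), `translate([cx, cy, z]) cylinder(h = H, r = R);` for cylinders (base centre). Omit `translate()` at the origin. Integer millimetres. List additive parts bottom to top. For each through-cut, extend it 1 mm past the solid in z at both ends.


difference() {
  cube([220, 220, 80]);
  translate([120, 80, -1]) cylinder(h = 82, r = 60);
}


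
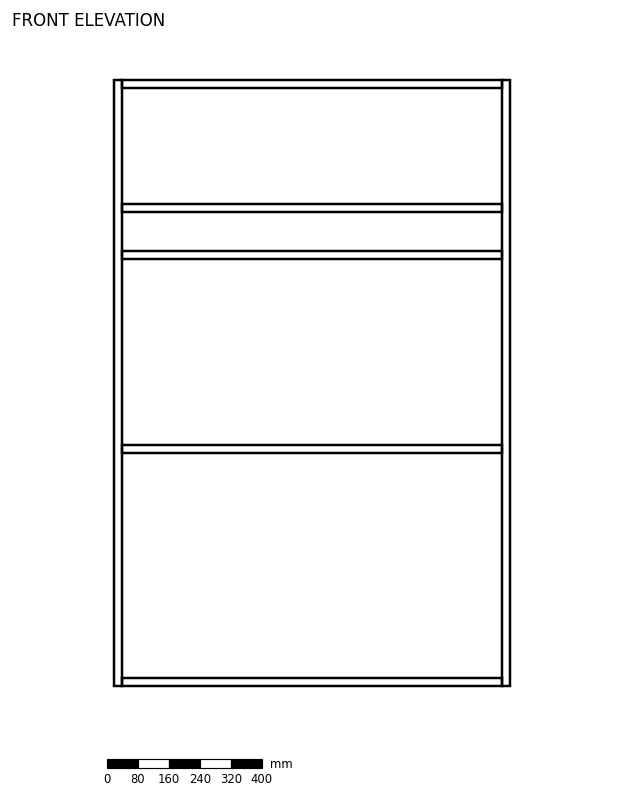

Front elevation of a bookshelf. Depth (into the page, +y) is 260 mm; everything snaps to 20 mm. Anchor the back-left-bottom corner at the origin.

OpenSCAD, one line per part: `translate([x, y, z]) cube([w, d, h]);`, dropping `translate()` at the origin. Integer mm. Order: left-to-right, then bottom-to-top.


cube([20, 260, 1560]);
translate([20, 0, 0]) cube([980, 260, 20]);
translate([20, 0, 600]) cube([980, 260, 20]);
translate([20, 0, 1100]) cube([980, 260, 20]);
translate([20, 0, 1220]) cube([980, 260, 20]);
translate([20, 0, 1540]) cube([980, 260, 20]);
translate([1000, 0, 0]) cube([20, 260, 1560]);


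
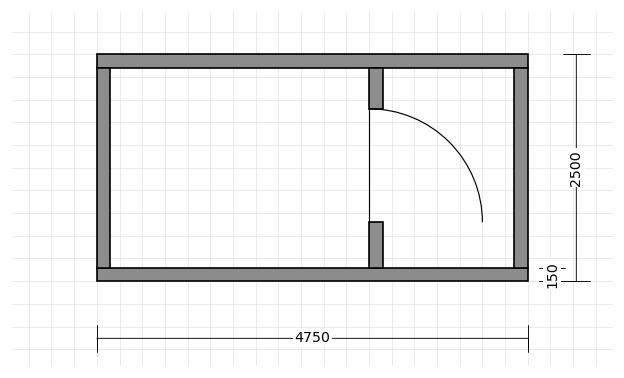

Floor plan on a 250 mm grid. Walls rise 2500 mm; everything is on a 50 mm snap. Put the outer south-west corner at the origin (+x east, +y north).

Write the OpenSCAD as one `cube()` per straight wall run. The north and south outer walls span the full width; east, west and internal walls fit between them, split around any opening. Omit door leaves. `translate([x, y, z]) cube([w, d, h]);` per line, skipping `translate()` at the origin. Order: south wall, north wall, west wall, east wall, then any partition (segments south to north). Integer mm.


cube([4750, 150, 2500]);
translate([0, 2350, 0]) cube([4750, 150, 2500]);
translate([0, 150, 0]) cube([150, 2200, 2500]);
translate([4600, 150, 0]) cube([150, 2200, 2500]);
translate([3000, 150, 0]) cube([150, 500, 2500]);
translate([3000, 1900, 0]) cube([150, 450, 2500]);
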